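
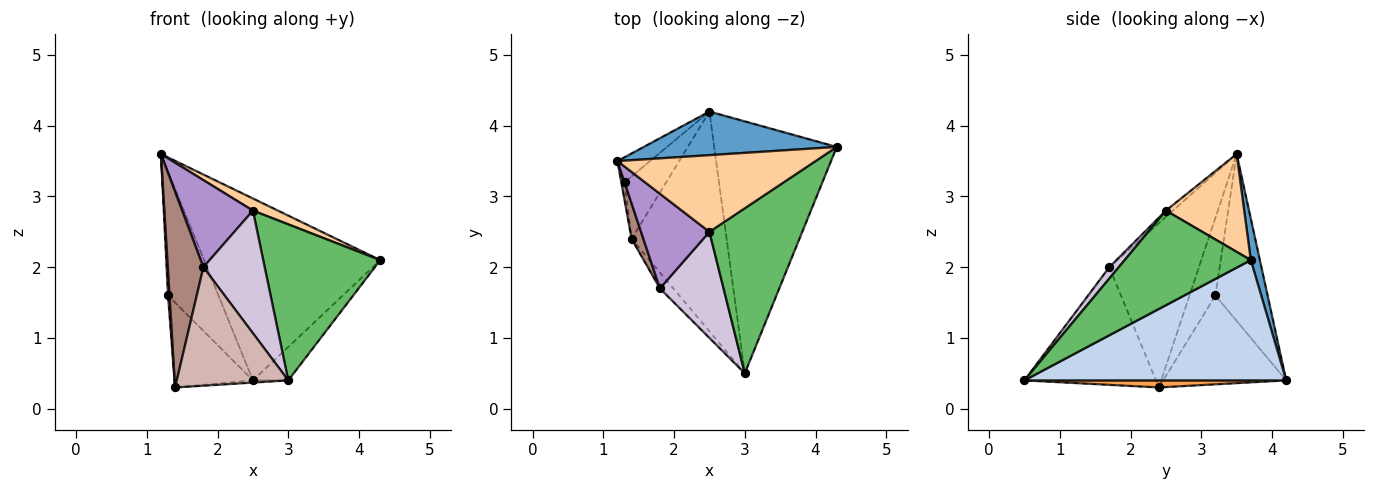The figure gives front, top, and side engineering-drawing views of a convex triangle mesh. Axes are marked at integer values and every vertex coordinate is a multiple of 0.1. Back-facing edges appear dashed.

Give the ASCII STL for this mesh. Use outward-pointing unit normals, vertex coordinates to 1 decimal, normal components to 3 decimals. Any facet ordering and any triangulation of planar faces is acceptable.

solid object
 facet normal 0.050 0.971 0.233
  outer loop
   vertex 2.5 4.2 0.4
   vertex 1.2 3.5 3.6
   vertex 4.3 3.7 2.1
  endloop
 endfacet
 facet normal 0.697 0.094 -0.711
  outer loop
   vertex 2.5 4.2 0.4
   vertex 4.3 3.7 2.1
   vertex 3.0 0.5 0.4
  endloop
 endfacet
 facet normal 0.074 0.010 -0.997
  outer loop
   vertex 1.4 2.4 0.3
   vertex 2.5 4.2 0.4
   vertex 3.0 0.5 0.4
  endloop
 endfacet
 facet normal 0.439 -0.140 0.888
  outer loop
   vertex 2.5 2.5 2.8
   vertex 4.3 3.7 2.1
   vertex 1.2 3.5 3.6
  endloop
 endfacet
 facet normal 0.595 -0.552 0.584
  outer loop
   vertex 2.5 2.5 2.8
   vertex 3.0 0.5 0.4
   vertex 4.3 3.7 2.1
  endloop
 endfacet
 facet normal -0.712 0.688 -0.139
  outer loop
   vertex 1.3 3.2 1.6
   vertex 1.2 3.5 3.6
   vertex 2.5 4.2 0.4
  endloop
 endfacet
 facet normal -0.997 -0.058 -0.041
  outer loop
   vertex 1.3 3.2 1.6
   vertex 1.4 2.4 0.3
   vertex 1.2 3.5 3.6
  endloop
 endfacet
 facet normal -0.784 0.500 -0.368
  outer loop
   vertex 1.3 3.2 1.6
   vertex 2.5 4.2 0.4
   vertex 1.4 2.4 0.3
  endloop
 endfacet
 facet normal -0.068 -0.675 0.734
  outer loop
   vertex 1.8 1.7 2.0
   vertex 2.5 2.5 2.8
   vertex 1.2 3.5 3.6
  endloop
 endfacet
 facet normal 0.116 -0.751 0.650
  outer loop
   vertex 1.8 1.7 2.0
   vertex 3.0 0.5 0.4
   vertex 2.5 2.5 2.8
  endloop
 endfacet
 facet normal -0.927 -0.368 0.067
  outer loop
   vertex 1.8 1.7 2.0
   vertex 1.2 3.5 3.6
   vertex 1.4 2.4 0.3
  endloop
 endfacet
 facet normal -0.760 -0.644 -0.087
  outer loop
   vertex 1.8 1.7 2.0
   vertex 1.4 2.4 0.3
   vertex 3.0 0.5 0.4
  endloop
 endfacet
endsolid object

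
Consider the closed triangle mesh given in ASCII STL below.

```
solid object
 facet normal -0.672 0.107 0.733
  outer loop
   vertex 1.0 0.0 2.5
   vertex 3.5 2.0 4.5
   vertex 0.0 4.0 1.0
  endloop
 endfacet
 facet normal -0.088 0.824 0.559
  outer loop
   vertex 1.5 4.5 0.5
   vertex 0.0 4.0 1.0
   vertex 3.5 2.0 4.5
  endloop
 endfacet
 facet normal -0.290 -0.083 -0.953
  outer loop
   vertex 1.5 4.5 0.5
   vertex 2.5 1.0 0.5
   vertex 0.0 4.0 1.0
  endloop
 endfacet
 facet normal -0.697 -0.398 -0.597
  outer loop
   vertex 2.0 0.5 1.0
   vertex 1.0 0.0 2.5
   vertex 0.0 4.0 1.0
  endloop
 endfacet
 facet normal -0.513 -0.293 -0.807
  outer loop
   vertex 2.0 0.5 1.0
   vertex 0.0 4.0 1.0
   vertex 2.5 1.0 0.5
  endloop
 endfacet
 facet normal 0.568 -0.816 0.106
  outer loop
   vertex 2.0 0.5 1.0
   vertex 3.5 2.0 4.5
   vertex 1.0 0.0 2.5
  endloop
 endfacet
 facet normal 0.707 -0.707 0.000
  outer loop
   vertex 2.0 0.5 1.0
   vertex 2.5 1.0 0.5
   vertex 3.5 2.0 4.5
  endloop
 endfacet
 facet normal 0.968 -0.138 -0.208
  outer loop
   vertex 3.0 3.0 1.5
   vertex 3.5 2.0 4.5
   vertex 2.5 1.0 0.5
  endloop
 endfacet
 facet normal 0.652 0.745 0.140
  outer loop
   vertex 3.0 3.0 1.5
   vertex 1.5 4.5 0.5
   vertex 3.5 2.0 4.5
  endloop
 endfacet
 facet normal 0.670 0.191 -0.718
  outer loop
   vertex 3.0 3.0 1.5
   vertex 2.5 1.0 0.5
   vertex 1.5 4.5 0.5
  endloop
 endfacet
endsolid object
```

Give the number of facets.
10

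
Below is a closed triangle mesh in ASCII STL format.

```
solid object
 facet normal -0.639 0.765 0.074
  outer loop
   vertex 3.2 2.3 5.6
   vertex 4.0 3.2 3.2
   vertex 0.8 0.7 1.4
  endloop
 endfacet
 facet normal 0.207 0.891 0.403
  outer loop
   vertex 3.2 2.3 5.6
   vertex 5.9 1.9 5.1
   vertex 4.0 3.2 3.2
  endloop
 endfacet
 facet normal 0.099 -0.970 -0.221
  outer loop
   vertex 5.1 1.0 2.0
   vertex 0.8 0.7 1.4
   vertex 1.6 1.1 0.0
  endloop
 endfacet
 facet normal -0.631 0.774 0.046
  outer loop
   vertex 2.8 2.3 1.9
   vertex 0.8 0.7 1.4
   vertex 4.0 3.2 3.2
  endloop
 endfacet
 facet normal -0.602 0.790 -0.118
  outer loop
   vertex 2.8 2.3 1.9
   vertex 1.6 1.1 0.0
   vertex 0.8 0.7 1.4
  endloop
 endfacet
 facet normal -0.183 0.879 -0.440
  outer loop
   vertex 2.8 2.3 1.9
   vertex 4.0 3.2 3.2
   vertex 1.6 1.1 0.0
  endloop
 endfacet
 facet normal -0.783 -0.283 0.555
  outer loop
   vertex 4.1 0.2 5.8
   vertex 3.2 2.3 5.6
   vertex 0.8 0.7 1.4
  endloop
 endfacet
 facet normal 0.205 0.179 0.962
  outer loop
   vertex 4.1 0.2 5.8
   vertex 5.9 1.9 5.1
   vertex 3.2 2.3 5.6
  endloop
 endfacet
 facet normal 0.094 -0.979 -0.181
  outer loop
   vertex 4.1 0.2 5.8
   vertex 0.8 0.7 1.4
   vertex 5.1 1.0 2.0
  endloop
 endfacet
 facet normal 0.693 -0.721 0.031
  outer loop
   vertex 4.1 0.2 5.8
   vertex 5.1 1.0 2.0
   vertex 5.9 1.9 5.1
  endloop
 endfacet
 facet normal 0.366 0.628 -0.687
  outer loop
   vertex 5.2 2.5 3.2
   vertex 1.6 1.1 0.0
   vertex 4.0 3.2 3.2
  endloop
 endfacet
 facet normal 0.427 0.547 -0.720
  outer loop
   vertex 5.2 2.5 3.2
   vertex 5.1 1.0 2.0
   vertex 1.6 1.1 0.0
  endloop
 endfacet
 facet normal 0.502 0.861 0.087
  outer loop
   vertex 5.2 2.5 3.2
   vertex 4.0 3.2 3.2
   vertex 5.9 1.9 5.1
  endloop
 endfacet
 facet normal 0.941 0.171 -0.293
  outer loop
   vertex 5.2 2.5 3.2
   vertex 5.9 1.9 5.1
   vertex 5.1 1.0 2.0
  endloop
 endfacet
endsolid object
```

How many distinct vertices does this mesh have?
9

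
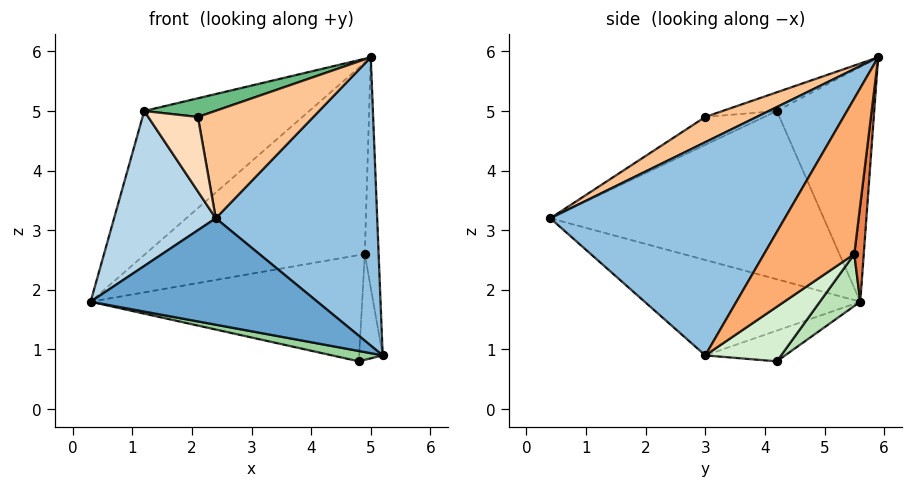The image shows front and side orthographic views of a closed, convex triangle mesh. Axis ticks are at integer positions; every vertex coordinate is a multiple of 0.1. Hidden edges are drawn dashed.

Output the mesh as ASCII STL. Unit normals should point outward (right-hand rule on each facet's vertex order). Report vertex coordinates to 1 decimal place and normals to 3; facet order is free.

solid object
 facet normal -0.356 -0.374 -0.856
  outer loop
   vertex 2.4 0.4 3.2
   vertex 0.3 5.6 1.8
   vertex 5.2 3.0 0.9
  endloop
 endfacet
 facet normal 0.775 -0.533 0.340
  outer loop
   vertex 5.0 5.9 5.9
   vertex 2.4 0.4 3.2
   vertex 5.2 3.0 0.9
  endloop
 endfacet
 facet normal -0.932 -0.346 0.110
  outer loop
   vertex 1.2 4.2 5.0
   vertex 0.3 5.6 1.8
   vertex 2.4 0.4 3.2
  endloop
 endfacet
 facet normal -0.451 0.764 0.461
  outer loop
   vertex 1.2 4.2 5.0
   vertex 5.0 5.9 5.9
   vertex 0.3 5.6 1.8
  endloop
 endfacet
 facet normal 0.043 0.992 -0.121
  outer loop
   vertex 4.9 5.5 2.6
   vertex 0.3 5.6 1.8
   vertex 5.0 5.9 5.9
  endloop
 endfacet
 facet normal 0.987 0.151 -0.048
  outer loop
   vertex 4.9 5.5 2.6
   vertex 5.0 5.9 5.9
   vertex 5.2 3.0 0.9
  endloop
 endfacet
 facet normal 0.229 -0.514 0.827
  outer loop
   vertex 2.1 3.0 4.9
   vertex 2.4 0.4 3.2
   vertex 5.0 5.9 5.9
  endloop
 endfacet
 facet normal -0.582 -0.491 0.648
  outer loop
   vertex 2.1 3.0 4.9
   vertex 1.2 4.2 5.0
   vertex 2.4 0.4 3.2
  endloop
 endfacet
 facet normal -0.145 -0.190 0.971
  outer loop
   vertex 2.1 3.0 4.9
   vertex 5.0 5.9 5.9
   vertex 1.2 4.2 5.0
  endloop
 endfacet
 facet normal -0.263 -0.167 -0.950
  outer loop
   vertex 4.8 4.2 0.8
   vertex 5.2 3.0 0.9
   vertex 0.3 5.6 1.8
  endloop
 endfacet
 facet normal 0.119 0.802 -0.586
  outer loop
   vertex 4.8 4.2 0.8
   vertex 0.3 5.6 1.8
   vertex 4.9 5.5 2.6
  endloop
 endfacet
 facet normal 0.923 0.286 -0.258
  outer loop
   vertex 4.8 4.2 0.8
   vertex 4.9 5.5 2.6
   vertex 5.2 3.0 0.9
  endloop
 endfacet
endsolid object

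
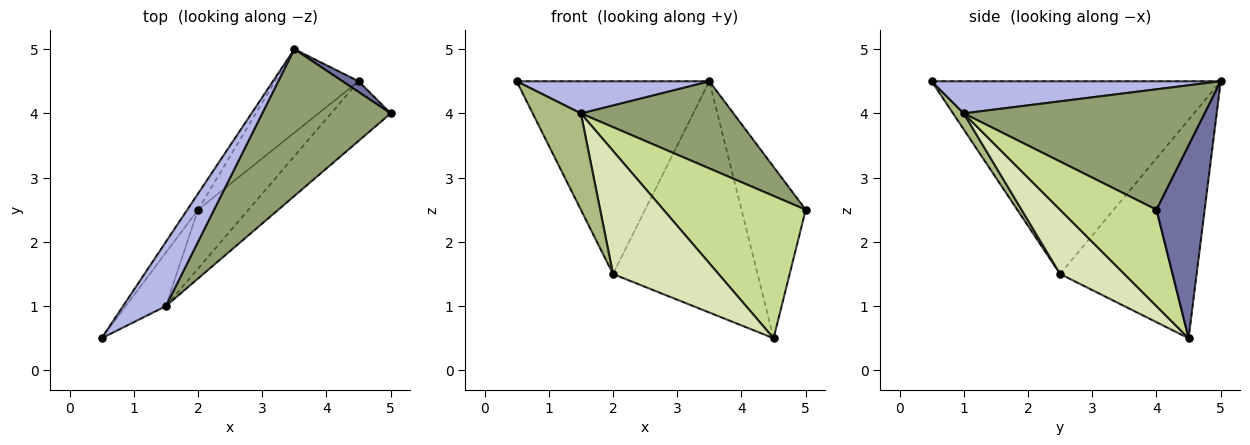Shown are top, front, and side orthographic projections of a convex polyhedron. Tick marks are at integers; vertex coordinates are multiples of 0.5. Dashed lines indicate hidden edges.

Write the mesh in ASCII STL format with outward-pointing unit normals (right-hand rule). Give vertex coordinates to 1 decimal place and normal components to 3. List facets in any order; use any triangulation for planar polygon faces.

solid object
 facet normal 0.599 0.799 0.050
  outer loop
   vertex 4.5 4.5 0.5
   vertex 3.5 5.0 4.5
   vertex 5.0 4.0 2.5
  endloop
 endfacet
 facet normal -0.831 0.554 -0.046
  outer loop
   vertex 2.0 2.5 1.5
   vertex 0.5 0.5 4.5
   vertex 3.5 5.0 4.5
  endloop
 endfacet
 facet normal -0.664 0.703 -0.254
  outer loop
   vertex 2.0 2.5 1.5
   vertex 3.5 5.0 4.5
   vertex 4.5 4.5 0.5
  endloop
 endfacet
 facet normal 0.557 -0.371 0.743
  outer loop
   vertex 1.5 1.0 4.0
   vertex 3.5 5.0 4.5
   vertex 0.5 0.5 4.5
  endloop
 endfacet
 facet normal 0.628 -0.397 0.669
  outer loop
   vertex 1.5 1.0 4.0
   vertex 5.0 4.0 2.5
   vertex 3.5 5.0 4.5
  endloop
 endfacet
 facet normal 0.191 -0.858 -0.477
  outer loop
   vertex 1.5 1.0 4.0
   vertex 0.5 0.5 4.5
   vertex 2.0 2.5 1.5
  endloop
 endfacet
 facet normal 0.530 -0.782 -0.328
  outer loop
   vertex 1.5 1.0 4.0
   vertex 4.5 4.5 0.5
   vertex 5.0 4.0 2.5
  endloop
 endfacet
 facet normal 0.481 -0.791 -0.378
  outer loop
   vertex 1.5 1.0 4.0
   vertex 2.0 2.5 1.5
   vertex 4.5 4.5 0.5
  endloop
 endfacet
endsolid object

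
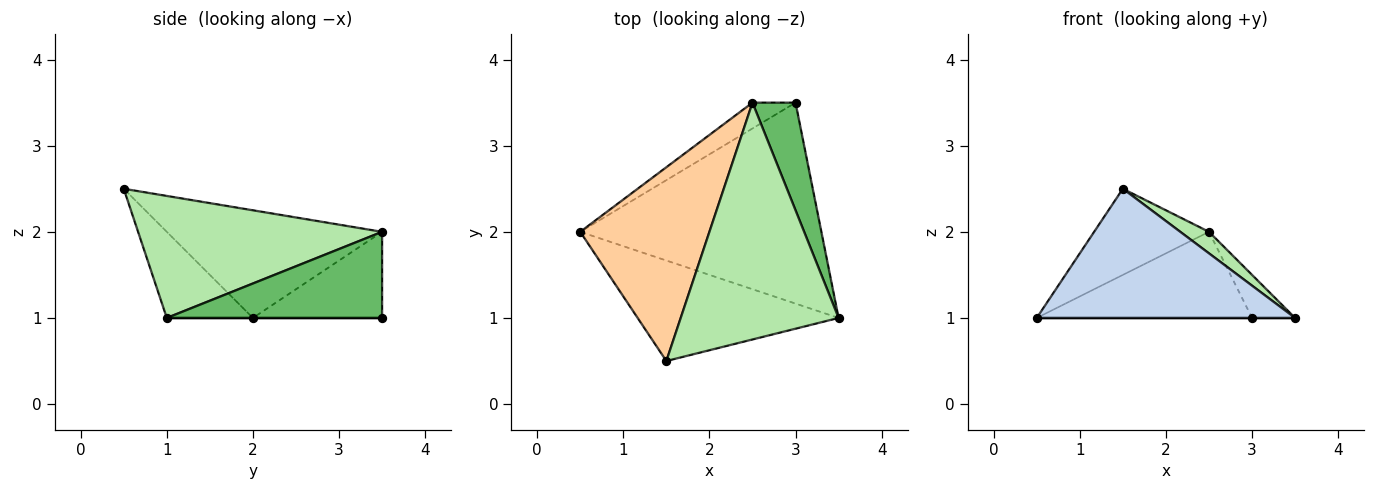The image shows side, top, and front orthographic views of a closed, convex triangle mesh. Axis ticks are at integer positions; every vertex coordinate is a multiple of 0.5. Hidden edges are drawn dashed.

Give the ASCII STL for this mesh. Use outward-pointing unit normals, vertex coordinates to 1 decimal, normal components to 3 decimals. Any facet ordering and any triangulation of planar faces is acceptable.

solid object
 facet normal 0.000 0.000 -1.000
  outer loop
   vertex 3.0 3.5 1.0
   vertex 3.5 1.0 1.0
   vertex 0.5 2.0 1.0
  endloop
 endfacet
 facet normal -0.254 -0.763 -0.594
  outer loop
   vertex 1.5 0.5 2.5
   vertex 0.5 2.0 1.0
   vertex 3.5 1.0 1.0
  endloop
 endfacet
 facet normal -0.498 0.830 -0.249
  outer loop
   vertex 2.5 3.5 2.0
   vertex 3.0 3.5 1.0
   vertex 0.5 2.0 1.0
  endloop
 endfacet
 facet normal -0.606 0.323 0.727
  outer loop
   vertex 2.5 3.5 2.0
   vertex 0.5 2.0 1.0
   vertex 1.5 0.5 2.5
  endloop
 endfacet
 facet normal 0.880 0.176 0.440
  outer loop
   vertex 2.5 3.5 2.0
   vertex 3.5 1.0 1.0
   vertex 3.0 3.5 1.0
  endloop
 endfacet
 facet normal 0.610 -0.072 0.789
  outer loop
   vertex 2.5 3.5 2.0
   vertex 1.5 0.5 2.5
   vertex 3.5 1.0 1.0
  endloop
 endfacet
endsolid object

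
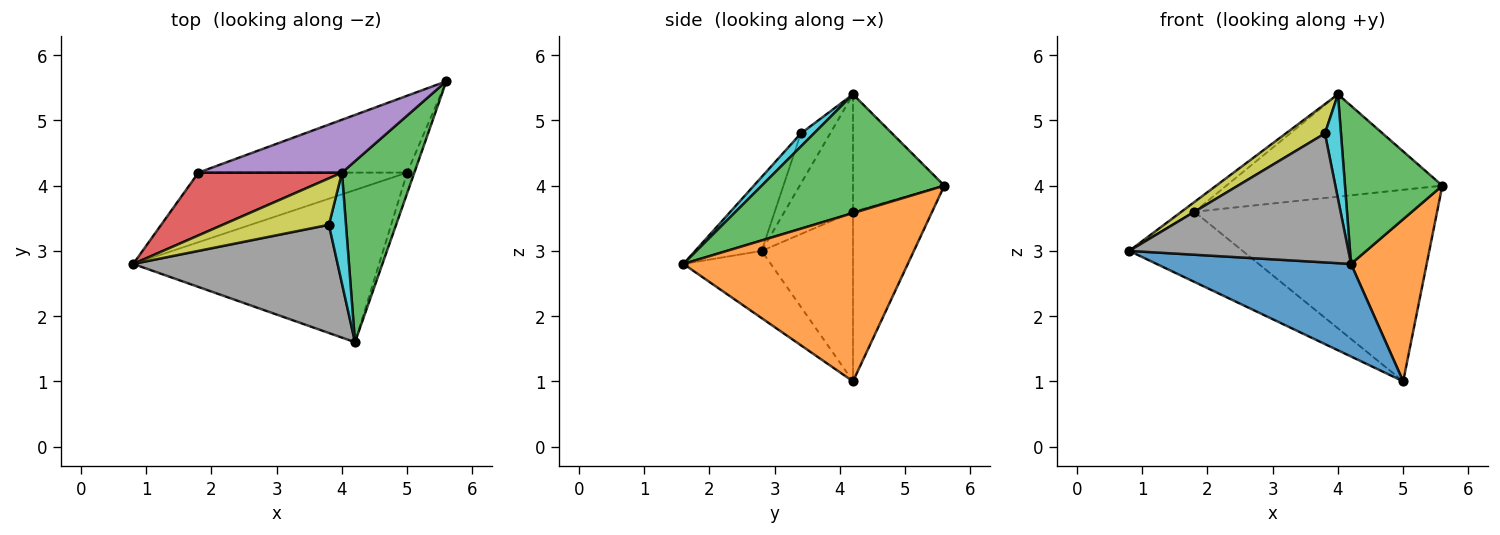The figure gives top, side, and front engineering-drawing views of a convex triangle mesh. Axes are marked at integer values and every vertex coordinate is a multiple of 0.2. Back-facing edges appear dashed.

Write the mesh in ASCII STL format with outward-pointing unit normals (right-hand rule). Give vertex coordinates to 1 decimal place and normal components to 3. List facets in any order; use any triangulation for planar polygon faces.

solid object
 facet normal -0.228 -0.506 -0.832
  outer loop
   vertex 5.0 4.2 1.0
   vertex 4.2 1.6 2.8
   vertex 0.8 2.8 3.0
  endloop
 endfacet
 facet normal 0.947 -0.319 -0.040
  outer loop
   vertex 5.0 4.2 1.0
   vertex 5.6 5.6 4.0
   vertex 4.2 1.6 2.8
  endloop
 endfacet
 facet normal 0.777 -0.414 0.474
  outer loop
   vertex 4.0 4.2 5.4
   vertex 4.2 1.6 2.8
   vertex 5.6 5.6 4.0
  endloop
 endfacet
 facet normal -0.629 0.120 0.768
  outer loop
   vertex 1.8 4.2 3.6
   vertex 0.8 2.8 3.0
   vertex 4.0 4.2 5.4
  endloop
 endfacet
 facet normal -0.352 0.832 0.430
  outer loop
   vertex 1.8 4.2 3.6
   vertex 4.0 4.2 5.4
   vertex 5.6 5.6 4.0
  endloop
 endfacet
 facet normal -0.496 0.617 -0.611
  outer loop
   vertex 1.8 4.2 3.6
   vertex 5.0 4.2 1.0
   vertex 0.8 2.8 3.0
  endloop
 endfacet
 facet normal -0.290 0.888 -0.357
  outer loop
   vertex 1.8 4.2 3.6
   vertex 5.6 5.6 4.0
   vertex 5.0 4.2 1.0
  endloop
 endfacet
 facet normal -0.226 -0.746 0.626
  outer loop
   vertex 3.8 3.4 4.8
   vertex 0.8 2.8 3.0
   vertex 4.2 1.6 2.8
  endloop
 endfacet
 facet normal -0.372 -0.496 0.785
  outer loop
   vertex 3.8 3.4 4.8
   vertex 4.0 4.2 5.4
   vertex 0.8 2.8 3.0
  endloop
 endfacet
 facet normal 0.487 -0.599 0.636
  outer loop
   vertex 3.8 3.4 4.8
   vertex 4.2 1.6 2.8
   vertex 4.0 4.2 5.4
  endloop
 endfacet
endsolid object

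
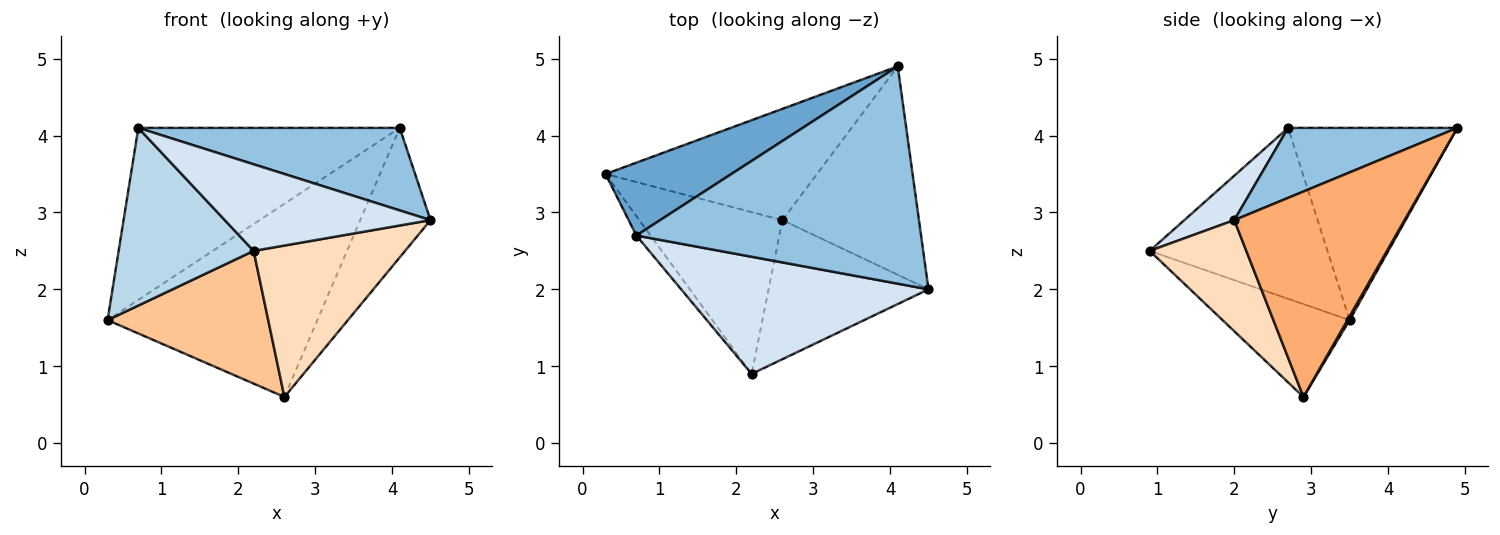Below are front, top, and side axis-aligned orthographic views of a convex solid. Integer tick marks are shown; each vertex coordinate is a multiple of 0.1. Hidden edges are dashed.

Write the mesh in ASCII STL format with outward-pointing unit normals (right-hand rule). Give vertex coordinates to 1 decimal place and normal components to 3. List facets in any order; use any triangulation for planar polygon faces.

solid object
 facet normal -0.512 0.791 0.335
  outer loop
   vertex 0.7 2.7 4.1
   vertex 4.1 4.9 4.1
   vertex 0.3 3.5 1.6
  endloop
 endfacet
 facet normal 0.224 -0.346 0.911
  outer loop
   vertex 0.7 2.7 4.1
   vertex 4.5 2.0 2.9
   vertex 4.1 4.9 4.1
  endloop
 endfacet
 facet normal -0.795 -0.604 -0.066
  outer loop
   vertex 2.2 0.9 2.5
   vertex 0.7 2.7 4.1
   vertex 0.3 3.5 1.6
  endloop
 endfacet
 facet normal 0.143 -0.588 0.796
  outer loop
   vertex 2.2 0.9 2.5
   vertex 4.5 2.0 2.9
   vertex 0.7 2.7 4.1
  endloop
 endfacet
 facet normal 0.009 0.867 -0.499
  outer loop
   vertex 2.6 2.9 0.6
   vertex 0.3 3.5 1.6
   vertex 4.1 4.9 4.1
  endloop
 endfacet
 facet normal 0.788 0.325 -0.523
  outer loop
   vertex 2.6 2.9 0.6
   vertex 4.1 4.9 4.1
   vertex 4.5 2.0 2.9
  endloop
 endfacet
 facet normal -0.448 -0.567 -0.691
  outer loop
   vertex 2.6 2.9 0.6
   vertex 2.2 0.9 2.5
   vertex 0.3 3.5 1.6
  endloop
 endfacet
 facet normal 0.425 -0.667 -0.612
  outer loop
   vertex 2.6 2.9 0.6
   vertex 4.5 2.0 2.9
   vertex 2.2 0.9 2.5
  endloop
 endfacet
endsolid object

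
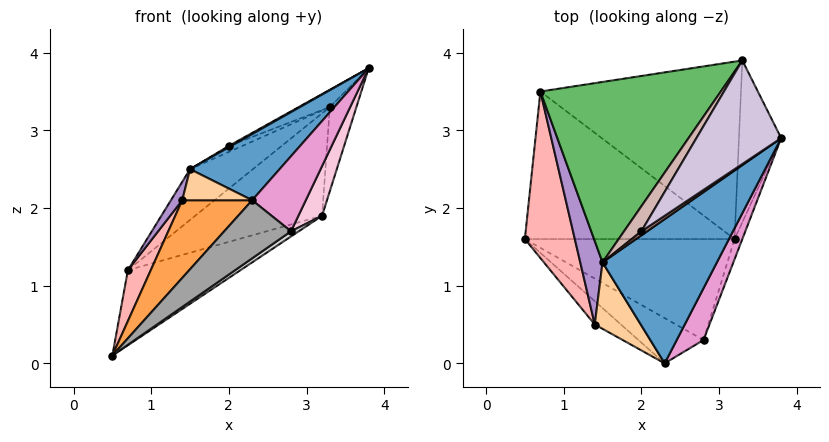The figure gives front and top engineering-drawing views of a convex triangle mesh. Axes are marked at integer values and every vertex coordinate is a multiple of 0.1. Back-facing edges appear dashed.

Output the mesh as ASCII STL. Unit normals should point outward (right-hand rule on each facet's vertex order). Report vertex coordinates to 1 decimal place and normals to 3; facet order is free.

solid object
 facet normal -0.218 -0.407 0.887
  outer loop
   vertex 1.5 1.3 2.5
   vertex 2.3 0.0 2.1
   vertex 3.8 2.9 3.8
  endloop
 endfacet
 facet normal 0.875 0.223 -0.429
  outer loop
   vertex 3.2 1.6 1.9
   vertex 3.3 3.9 3.3
   vertex 3.8 2.9 3.8
  endloop
 endfacet
 facet normal -0.470 -0.846 -0.254
  outer loop
   vertex 1.4 0.5 2.1
   vertex 0.5 1.6 0.1
   vertex 2.3 0.0 2.1
  endloop
 endfacet
 facet normal -0.229 -0.412 0.882
  outer loop
   vertex 1.4 0.5 2.1
   vertex 2.3 0.0 2.1
   vertex 1.5 1.3 2.5
  endloop
 endfacet
 facet normal -0.634 0.210 0.745
  outer loop
   vertex 0.7 3.5 1.2
   vertex 1.5 1.3 2.5
   vertex 3.3 3.9 3.3
  endloop
 endfacet
 facet normal 0.511 0.390 -0.766
  outer loop
   vertex 0.7 3.5 1.2
   vertex 3.2 1.6 1.9
   vertex 0.5 1.6 0.1
  endloop
 endfacet
 facet normal 0.528 0.425 -0.735
  outer loop
   vertex 0.7 3.5 1.2
   vertex 3.3 3.9 3.3
   vertex 3.2 1.6 1.9
  endloop
 endfacet
 facet normal -0.928 -0.109 0.357
  outer loop
   vertex 0.7 3.5 1.2
   vertex 0.5 1.6 0.1
   vertex 1.4 0.5 2.1
  endloop
 endfacet
 facet normal -0.909 -0.090 0.407
  outer loop
   vertex 0.7 3.5 1.2
   vertex 1.4 0.5 2.1
   vertex 1.5 1.3 2.5
  endloop
 endfacet
 facet normal -0.549 0.137 0.824
  outer loop
   vertex 2.0 1.7 2.8
   vertex 3.8 2.9 3.8
   vertex 3.3 3.9 3.3
  endloop
 endfacet
 facet normal -0.302 -0.302 0.905
  outer loop
   vertex 2.0 1.7 2.8
   vertex 1.5 1.3 2.5
   vertex 3.8 2.9 3.8
  endloop
 endfacet
 facet normal -0.611 0.186 0.770
  outer loop
   vertex 2.0 1.7 2.8
   vertex 3.3 3.9 3.3
   vertex 1.5 1.3 2.5
  endloop
 endfacet
 facet normal 0.688 -0.597 0.412
  outer loop
   vertex 2.8 0.3 1.7
   vertex 3.8 2.9 3.8
   vertex 2.3 0.0 2.1
  endloop
 endfacet
 facet normal 0.954 -0.276 -0.112
  outer loop
   vertex 2.8 0.3 1.7
   vertex 3.2 1.6 1.9
   vertex 3.8 2.9 3.8
  endloop
 endfacet
 facet normal -0.018 -0.789 -0.614
  outer loop
   vertex 2.8 0.3 1.7
   vertex 2.3 0.0 2.1
   vertex 0.5 1.6 0.1
  endloop
 endfacet
 facet normal 0.554 -0.043 -0.831
  outer loop
   vertex 2.8 0.3 1.7
   vertex 0.5 1.6 0.1
   vertex 3.2 1.6 1.9
  endloop
 endfacet
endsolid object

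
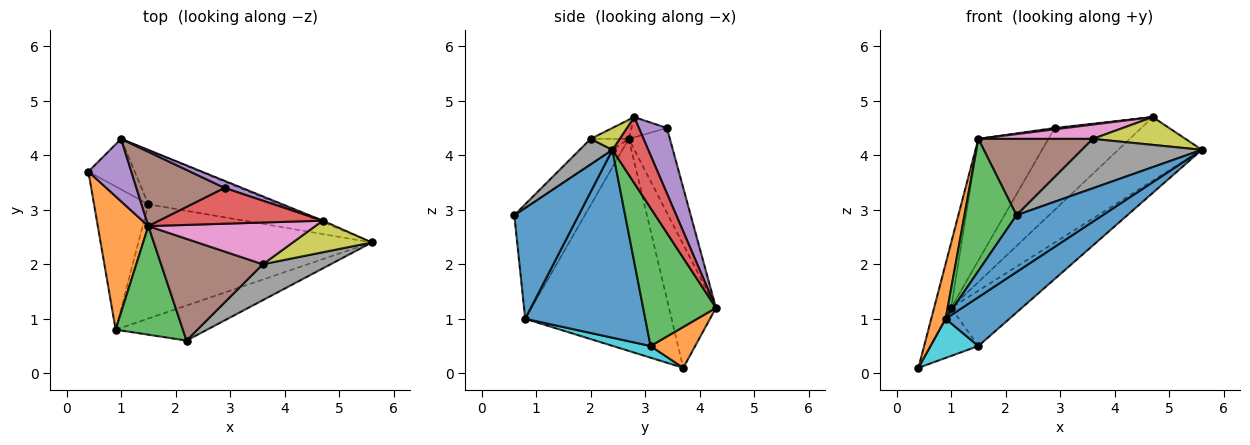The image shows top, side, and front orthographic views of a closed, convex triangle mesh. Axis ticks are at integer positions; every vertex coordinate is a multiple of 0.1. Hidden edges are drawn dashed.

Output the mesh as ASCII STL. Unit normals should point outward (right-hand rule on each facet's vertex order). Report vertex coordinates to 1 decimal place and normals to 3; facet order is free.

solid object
 facet normal 0.537 -0.718 -0.443
  outer loop
   vertex 0.9 0.8 1.0
   vertex 5.6 2.4 4.1
   vertex 2.2 0.6 2.9
  endloop
 endfacet
 facet normal -0.968 -0.095 0.231
  outer loop
   vertex 0.9 0.8 1.0
   vertex 1.5 2.7 4.3
   vertex 0.4 3.7 0.1
  endloop
 endfacet
 facet normal -0.723 -0.533 0.439
  outer loop
   vertex 0.9 0.8 1.0
   vertex 2.2 0.6 2.9
   vertex 1.5 2.7 4.3
  endloop
 endfacet
 facet normal 0.394 0.919 -0.022
  outer loop
   vertex 1.0 4.3 1.2
   vertex 4.7 2.8 4.7
   vertex 5.6 2.4 4.1
  endloop
 endfacet
 facet normal -0.894 0.323 0.311
  outer loop
   vertex 1.0 4.3 1.2
   vertex 0.4 3.7 0.1
   vertex 1.5 2.7 4.3
  endloop
 endfacet
 facet normal -0.196 -0.588 0.784
  outer loop
   vertex 3.6 2.0 4.3
   vertex 1.5 2.7 4.3
   vertex 2.2 0.6 2.9
  endloop
 endfacet
 facet normal -0.107 -0.322 0.940
  outer loop
   vertex 3.6 2.0 4.3
   vertex 4.7 2.8 4.7
   vertex 1.5 2.7 4.3
  endloop
 endfacet
 facet normal 0.215 -0.790 0.574
  outer loop
   vertex 3.6 2.0 4.3
   vertex 2.2 0.6 2.9
   vertex 5.6 2.4 4.1
  endloop
 endfacet
 facet normal 0.203 -0.647 0.735
  outer loop
   vertex 3.6 2.0 4.3
   vertex 5.6 2.4 4.1
   vertex 4.7 2.8 4.7
  endloop
 endfacet
 facet normal 0.203 -0.258 -0.945
  outer loop
   vertex 1.5 3.1 0.5
   vertex 0.9 0.8 1.0
   vertex 0.4 3.7 0.1
  endloop
 endfacet
 facet normal 0.595 -0.316 -0.739
  outer loop
   vertex 1.5 3.1 0.5
   vertex 5.6 2.4 4.1
   vertex 0.9 0.8 1.0
  endloop
 endfacet
 facet normal 0.539 0.581 -0.611
  outer loop
   vertex 1.5 3.1 0.5
   vertex 0.4 3.7 0.1
   vertex 1.0 4.3 1.2
  endloop
 endfacet
 facet normal 0.593 0.576 -0.563
  outer loop
   vertex 1.5 3.1 0.5
   vertex 1.0 4.3 1.2
   vertex 5.6 2.4 4.1
  endloop
 endfacet
 facet normal -0.123 -0.038 0.992
  outer loop
   vertex 2.9 3.4 4.5
   vertex 1.5 2.7 4.3
   vertex 4.7 2.8 4.7
  endloop
 endfacet
 facet normal 0.307 0.948 0.082
  outer loop
   vertex 2.9 3.4 4.5
   vertex 4.7 2.8 4.7
   vertex 1.0 4.3 1.2
  endloop
 endfacet
 facet normal -0.448 0.763 0.466
  outer loop
   vertex 2.9 3.4 4.5
   vertex 1.0 4.3 1.2
   vertex 1.5 2.7 4.3
  endloop
 endfacet
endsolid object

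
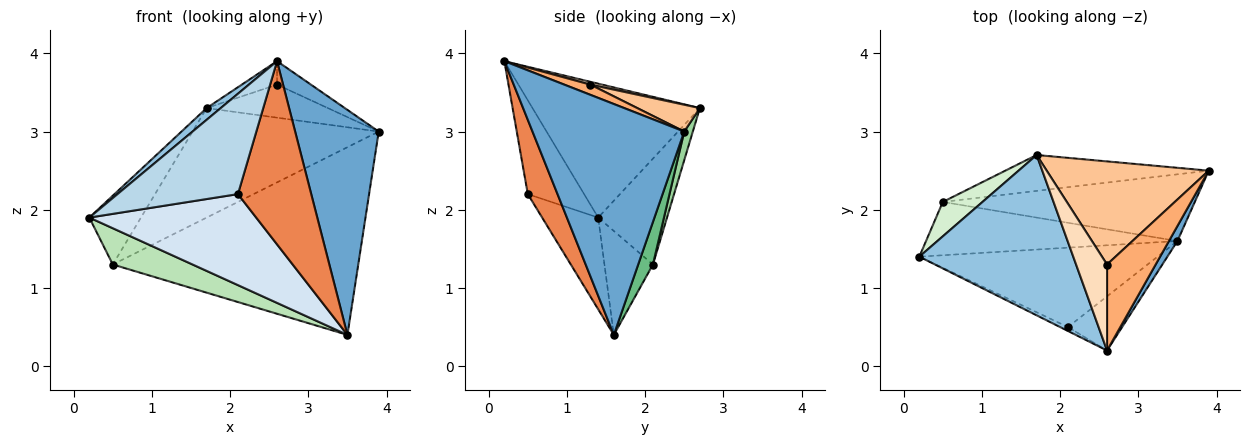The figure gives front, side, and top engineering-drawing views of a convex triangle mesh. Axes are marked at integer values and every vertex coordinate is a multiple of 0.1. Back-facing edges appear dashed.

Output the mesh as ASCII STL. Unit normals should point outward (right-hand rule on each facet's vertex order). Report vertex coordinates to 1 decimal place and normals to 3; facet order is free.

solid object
 facet normal 0.875 -0.482 0.032
  outer loop
   vertex 3.5 1.6 0.4
   vertex 3.9 2.5 3.0
   vertex 2.6 0.2 3.9
  endloop
 endfacet
 facet normal -0.655 -0.055 0.753
  outer loop
   vertex 1.7 2.7 3.3
   vertex 0.2 1.4 1.9
   vertex 2.6 0.2 3.9
  endloop
 endfacet
 facet normal -0.423 -0.905 -0.035
  outer loop
   vertex 2.1 0.5 2.2
   vertex 2.6 0.2 3.9
   vertex 0.2 1.4 1.9
  endloop
 endfacet
 facet normal -0.245 -0.731 -0.637
  outer loop
   vertex 2.1 0.5 2.2
   vertex 0.2 1.4 1.9
   vertex 3.5 1.6 0.4
  endloop
 endfacet
 facet normal 0.362 -0.894 -0.264
  outer loop
   vertex 2.1 0.5 2.2
   vertex 3.5 1.6 0.4
   vertex 2.6 0.2 3.9
  endloop
 endfacet
 facet normal 0.198 0.258 0.946
  outer loop
   vertex 2.6 1.3 3.6
   vertex 2.6 0.2 3.9
   vertex 3.9 2.5 3.0
  endloop
 endfacet
 facet normal 0.156 0.302 0.941
  outer loop
   vertex 2.6 1.3 3.6
   vertex 3.9 2.5 3.0
   vertex 1.7 2.7 3.3
  endloop
 endfacet
 facet normal 0.087 0.262 0.961
  outer loop
   vertex 2.6 1.3 3.6
   vertex 1.7 2.7 3.3
   vertex 2.6 0.2 3.9
  endloop
 endfacet
 facet normal 0.056 0.941 -0.334
  outer loop
   vertex 0.5 2.1 1.3
   vertex 3.9 2.5 3.0
   vertex 3.5 1.6 0.4
  endloop
 endfacet
 facet normal 0.044 0.949 -0.311
  outer loop
   vertex 0.5 2.1 1.3
   vertex 1.7 2.7 3.3
   vertex 3.9 2.5 3.0
  endloop
 endfacet
 facet normal -0.323 -0.532 -0.782
  outer loop
   vertex 0.5 2.1 1.3
   vertex 3.5 1.6 0.4
   vertex 0.2 1.4 1.9
  endloop
 endfacet
 facet normal -0.766 0.575 0.287
  outer loop
   vertex 0.5 2.1 1.3
   vertex 0.2 1.4 1.9
   vertex 1.7 2.7 3.3
  endloop
 endfacet
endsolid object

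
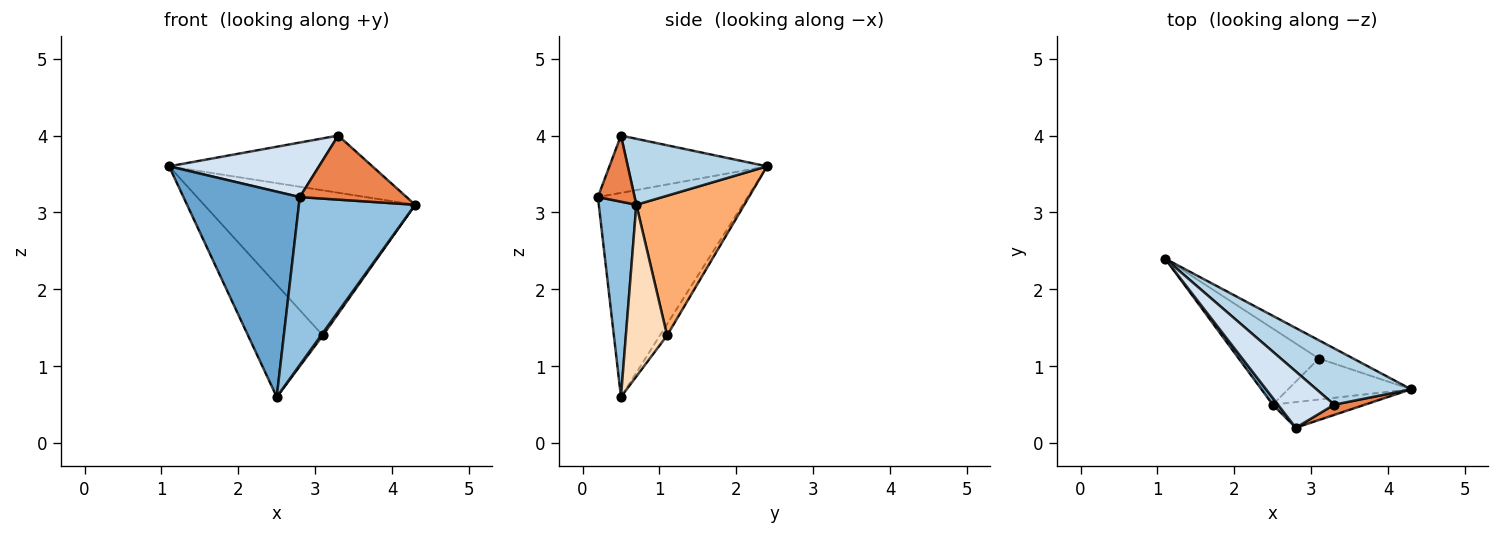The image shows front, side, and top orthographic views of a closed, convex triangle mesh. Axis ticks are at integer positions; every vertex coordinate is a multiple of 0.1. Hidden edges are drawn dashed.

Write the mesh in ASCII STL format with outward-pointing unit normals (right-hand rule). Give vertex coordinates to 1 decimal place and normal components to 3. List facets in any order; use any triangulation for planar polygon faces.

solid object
 facet normal -0.789 -0.614 0.020
  outer loop
   vertex 2.5 0.5 0.6
   vertex 2.8 0.2 3.2
   vertex 1.1 2.4 3.6
  endloop
 endfacet
 facet normal 0.304 -0.942 -0.144
  outer loop
   vertex 2.5 0.5 0.6
   vertex 4.3 0.7 3.1
   vertex 2.8 0.2 3.2
  endloop
 endfacet
 facet normal 0.439 0.641 0.630
  outer loop
   vertex 3.3 0.5 4.0
   vertex 4.3 0.7 3.1
   vertex 1.1 2.4 3.6
  endloop
 endfacet
 facet normal -0.590 -0.562 0.580
  outer loop
   vertex 3.3 0.5 4.0
   vertex 1.1 2.4 3.6
   vertex 2.8 0.2 3.2
  endloop
 endfacet
 facet normal 0.322 -0.935 0.150
  outer loop
   vertex 3.3 0.5 4.0
   vertex 2.8 0.2 3.2
   vertex 4.3 0.7 3.1
  endloop
 endfacet
 facet normal 0.453 0.885 -0.111
  outer loop
   vertex 3.1 1.1 1.4
   vertex 1.1 2.4 3.6
   vertex 4.3 0.7 3.1
  endloop
 endfacet
 facet normal -0.079 0.825 -0.559
  outer loop
   vertex 3.1 1.1 1.4
   vertex 2.5 0.5 0.6
   vertex 1.1 2.4 3.6
  endloop
 endfacet
 facet normal 0.812 -0.036 -0.582
  outer loop
   vertex 3.1 1.1 1.4
   vertex 4.3 0.7 3.1
   vertex 2.5 0.5 0.6
  endloop
 endfacet
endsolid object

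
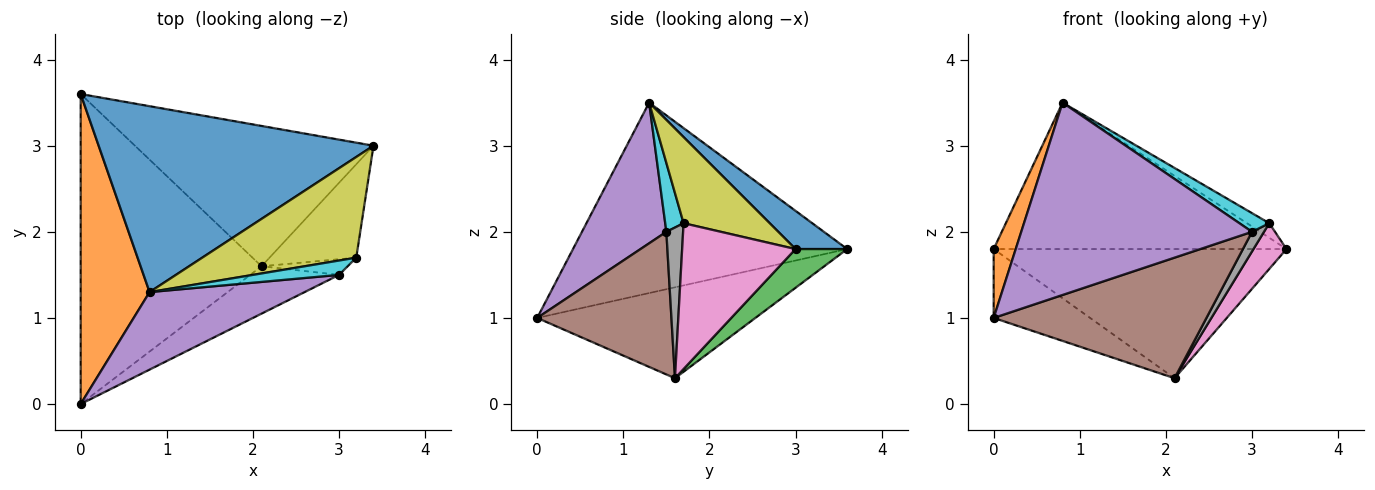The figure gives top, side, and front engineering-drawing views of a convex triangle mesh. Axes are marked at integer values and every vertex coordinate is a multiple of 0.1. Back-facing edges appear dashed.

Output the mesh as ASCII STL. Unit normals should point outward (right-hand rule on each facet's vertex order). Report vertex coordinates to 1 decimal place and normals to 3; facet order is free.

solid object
 facet normal 0.109 0.615 0.781
  outer loop
   vertex 0.8 1.3 3.5
   vertex 3.4 3.0 1.8
   vertex 0.0 3.6 1.8
  endloop
 endfacet
 facet normal -0.938 -0.075 0.339
  outer loop
   vertex 0.8 1.3 3.5
   vertex 0.0 3.6 1.8
   vertex 0.0 0.0 1.0
  endloop
 endfacet
 facet normal 0.119 0.673 -0.731
  outer loop
   vertex 2.1 1.6 0.3
   vertex 0.0 3.6 1.8
   vertex 3.4 3.0 1.8
  endloop
 endfacet
 facet normal -0.441 0.195 -0.876
  outer loop
   vertex 2.1 1.6 0.3
   vertex 0.0 0.0 1.0
   vertex 0.0 3.6 1.8
  endloop
 endfacet
 facet normal 0.321 -0.878 0.354
  outer loop
   vertex 3.0 1.5 2.0
   vertex 0.8 1.3 3.5
   vertex 0.0 0.0 1.0
  endloop
 endfacet
 facet normal 0.506 -0.803 -0.315
  outer loop
   vertex 3.0 1.5 2.0
   vertex 0.0 0.0 1.0
   vertex 2.1 1.6 0.3
  endloop
 endfacet
 facet normal 0.834 -0.243 -0.496
  outer loop
   vertex 3.2 1.7 2.1
   vertex 2.1 1.6 0.3
   vertex 3.4 3.0 1.8
  endloop
 endfacet
 facet normal 0.738 -0.527 -0.422
  outer loop
   vertex 3.2 1.7 2.1
   vertex 3.0 1.5 2.0
   vertex 2.1 1.6 0.3
  endloop
 endfacet
 facet normal 0.484 0.125 0.866
  outer loop
   vertex 3.2 1.7 2.1
   vertex 3.4 3.0 1.8
   vertex 0.8 1.3 3.5
  endloop
 endfacet
 facet normal 0.438 -0.712 0.548
  outer loop
   vertex 3.2 1.7 2.1
   vertex 0.8 1.3 3.5
   vertex 3.0 1.5 2.0
  endloop
 endfacet
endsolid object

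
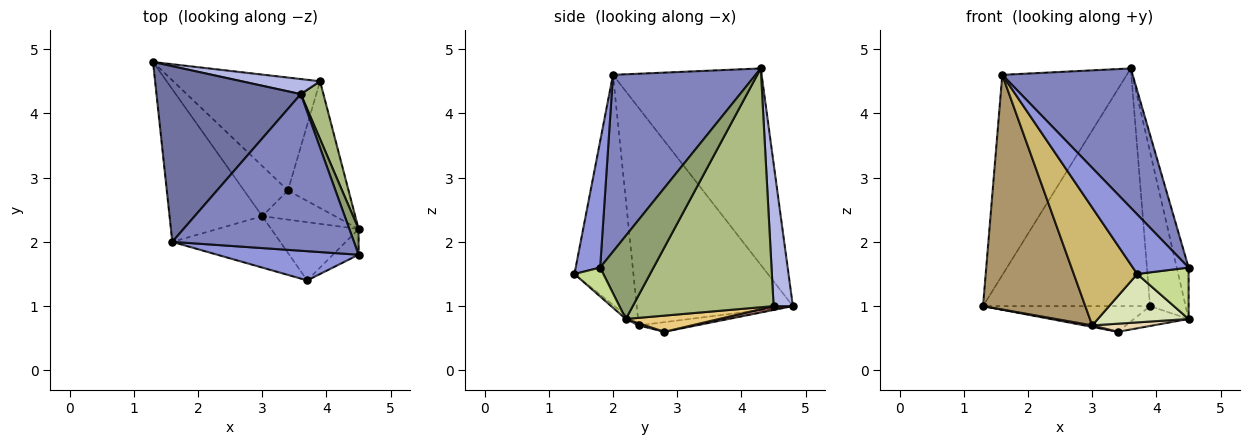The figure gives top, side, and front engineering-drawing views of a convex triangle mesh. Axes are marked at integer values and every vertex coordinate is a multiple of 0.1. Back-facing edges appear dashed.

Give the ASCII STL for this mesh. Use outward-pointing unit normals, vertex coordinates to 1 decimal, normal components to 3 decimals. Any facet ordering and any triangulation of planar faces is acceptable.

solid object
 facet normal -0.668 0.559 0.491
  outer loop
   vertex 1.6 2.0 4.6
   vertex 3.6 4.3 4.7
   vertex 1.3 4.8 1.0
  endloop
 endfacet
 facet normal 0.588 -0.538 0.604
  outer loop
   vertex 1.6 2.0 4.6
   vertex 4.5 1.8 1.6
   vertex 3.6 4.3 4.7
  endloop
 endfacet
 facet normal 0.366 -0.835 0.410
  outer loop
   vertex 1.6 2.0 4.6
   vertex 3.7 1.4 1.5
   vertex 4.5 1.8 1.6
  endloop
 endfacet
 facet normal 0.114 0.991 0.063
  outer loop
   vertex 3.9 4.5 1.0
   vertex 1.3 4.8 1.0
   vertex 3.6 4.3 4.7
  endloop
 endfacet
 facet normal 0.970 0.216 0.108
  outer loop
   vertex 4.5 2.2 0.8
   vertex 3.6 4.3 4.7
   vertex 4.5 1.8 1.6
  endloop
 endfacet
 facet normal 0.965 0.244 0.091
  outer loop
   vertex 4.5 2.2 0.8
   vertex 3.9 4.5 1.0
   vertex 3.6 4.3 4.7
  endloop
 endfacet
 facet normal 0.449 -0.799 -0.400
  outer loop
   vertex 4.5 2.2 0.8
   vertex 4.5 1.8 1.6
   vertex 3.7 1.4 1.5
  endloop
 endfacet
 facet normal -0.034 -0.639 -0.769
  outer loop
   vertex 3.0 2.4 0.7
   vertex 4.5 2.2 0.8
   vertex 3.7 1.4 1.5
  endloop
 endfacet
 facet normal -0.788 -0.516 -0.336
  outer loop
   vertex 3.0 2.4 0.7
   vertex 1.6 2.0 4.6
   vertex 1.3 4.8 1.0
  endloop
 endfacet
 facet normal -0.649 -0.698 -0.304
  outer loop
   vertex 3.0 2.4 0.7
   vertex 3.7 1.4 1.5
   vertex 1.6 2.0 4.6
  endloop
 endfacet
 facet normal 0.255 0.150 -0.955
  outer loop
   vertex 3.4 2.8 0.6
   vertex 3.9 4.5 1.0
   vertex 4.5 2.2 0.8
  endloop
 endfacet
 facet normal 0.028 -0.269 -0.963
  outer loop
   vertex 3.4 2.8 0.6
   vertex 4.5 2.2 0.8
   vertex 3.0 2.4 0.7
  endloop
 endfacet
 facet normal 0.026 0.222 -0.975
  outer loop
   vertex 3.4 2.8 0.6
   vertex 1.3 4.8 1.0
   vertex 3.9 4.5 1.0
  endloop
 endfacet
 facet normal -0.214 -0.030 -0.976
  outer loop
   vertex 3.4 2.8 0.6
   vertex 3.0 2.4 0.7
   vertex 1.3 4.8 1.0
  endloop
 endfacet
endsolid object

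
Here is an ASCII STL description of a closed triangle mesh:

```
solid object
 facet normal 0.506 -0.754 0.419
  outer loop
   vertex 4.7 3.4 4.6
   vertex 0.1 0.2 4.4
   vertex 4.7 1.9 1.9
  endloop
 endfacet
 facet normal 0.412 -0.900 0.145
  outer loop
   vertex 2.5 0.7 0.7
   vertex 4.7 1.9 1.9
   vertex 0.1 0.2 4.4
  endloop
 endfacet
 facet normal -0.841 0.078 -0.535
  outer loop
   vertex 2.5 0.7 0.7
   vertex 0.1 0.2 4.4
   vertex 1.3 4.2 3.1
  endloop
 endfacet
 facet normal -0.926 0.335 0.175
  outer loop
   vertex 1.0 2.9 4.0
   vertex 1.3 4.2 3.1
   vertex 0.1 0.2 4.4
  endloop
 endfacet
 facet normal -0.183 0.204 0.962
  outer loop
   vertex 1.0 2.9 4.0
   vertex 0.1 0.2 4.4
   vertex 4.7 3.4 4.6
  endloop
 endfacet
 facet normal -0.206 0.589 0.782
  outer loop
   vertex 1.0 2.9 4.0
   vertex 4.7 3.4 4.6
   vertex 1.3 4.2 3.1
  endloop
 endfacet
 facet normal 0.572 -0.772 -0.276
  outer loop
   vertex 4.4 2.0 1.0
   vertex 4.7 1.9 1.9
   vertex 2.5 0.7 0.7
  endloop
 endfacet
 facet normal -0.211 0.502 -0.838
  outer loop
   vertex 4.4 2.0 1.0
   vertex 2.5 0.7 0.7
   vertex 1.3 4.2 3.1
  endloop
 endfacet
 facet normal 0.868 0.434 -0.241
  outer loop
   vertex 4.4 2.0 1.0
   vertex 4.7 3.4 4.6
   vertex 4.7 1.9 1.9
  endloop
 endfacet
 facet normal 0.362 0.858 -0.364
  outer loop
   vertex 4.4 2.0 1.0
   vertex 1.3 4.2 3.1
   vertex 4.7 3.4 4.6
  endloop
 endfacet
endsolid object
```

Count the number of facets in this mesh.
10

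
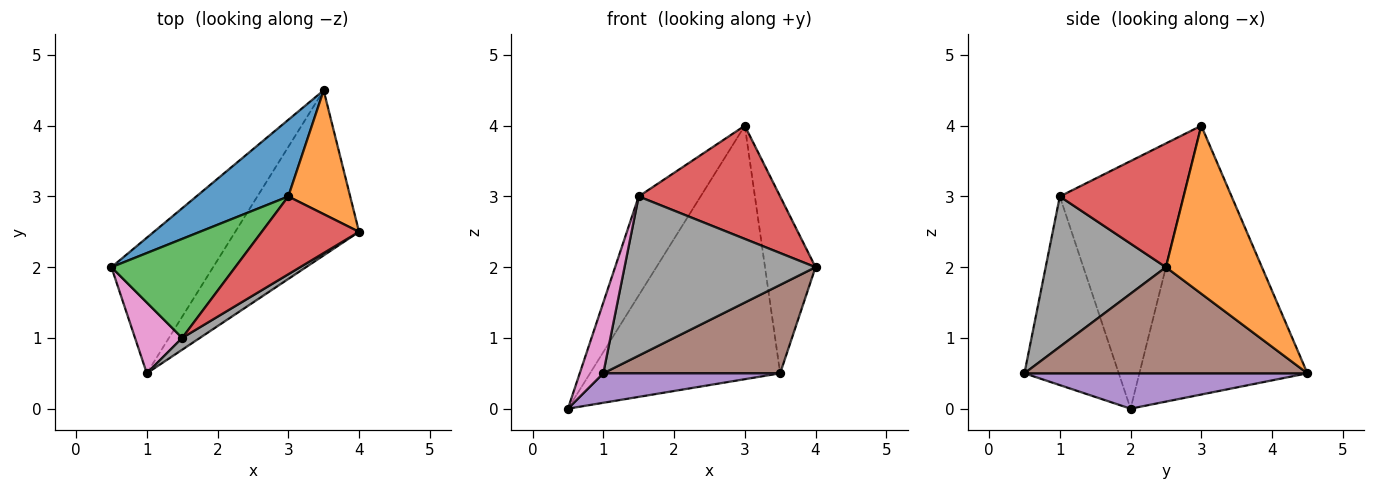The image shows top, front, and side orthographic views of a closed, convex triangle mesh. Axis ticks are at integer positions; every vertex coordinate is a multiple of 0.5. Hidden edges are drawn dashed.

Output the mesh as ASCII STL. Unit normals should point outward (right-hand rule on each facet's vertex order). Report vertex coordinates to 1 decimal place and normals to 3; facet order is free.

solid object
 facet normal -0.646 0.731 0.221
  outer loop
   vertex 3.0 3.0 4.0
   vertex 3.5 4.5 0.5
   vertex 0.5 2.0 0.0
  endloop
 endfacet
 facet normal 0.841 0.443 0.310
  outer loop
   vertex 3.0 3.0 4.0
   vertex 4.0 2.5 2.0
   vertex 3.5 4.5 0.5
  endloop
 endfacet
 facet normal -0.816 0.408 0.408
  outer loop
   vertex 1.5 1.0 3.0
   vertex 3.0 3.0 4.0
   vertex 0.5 2.0 0.0
  endloop
 endfacet
 facet normal 0.585 -0.668 0.460
  outer loop
   vertex 1.5 1.0 3.0
   vertex 4.0 2.5 2.0
   vertex 3.0 3.0 4.0
  endloop
 endfacet
 facet normal 0.322 -0.201 -0.925
  outer loop
   vertex 1.0 0.5 0.5
   vertex 0.5 2.0 0.0
   vertex 3.5 4.5 0.5
  endloop
 endfacet
 facet normal 0.603 -0.377 -0.703
  outer loop
   vertex 1.0 0.5 0.5
   vertex 3.5 4.5 0.5
   vertex 4.0 2.5 2.0
  endloop
 endfacet
 facet normal -0.943 -0.236 0.236
  outer loop
   vertex 1.0 0.5 0.5
   vertex 1.5 1.0 3.0
   vertex 0.5 2.0 0.0
  endloop
 endfacet
 facet normal 0.532 -0.845 0.063
  outer loop
   vertex 1.0 0.5 0.5
   vertex 4.0 2.5 2.0
   vertex 1.5 1.0 3.0
  endloop
 endfacet
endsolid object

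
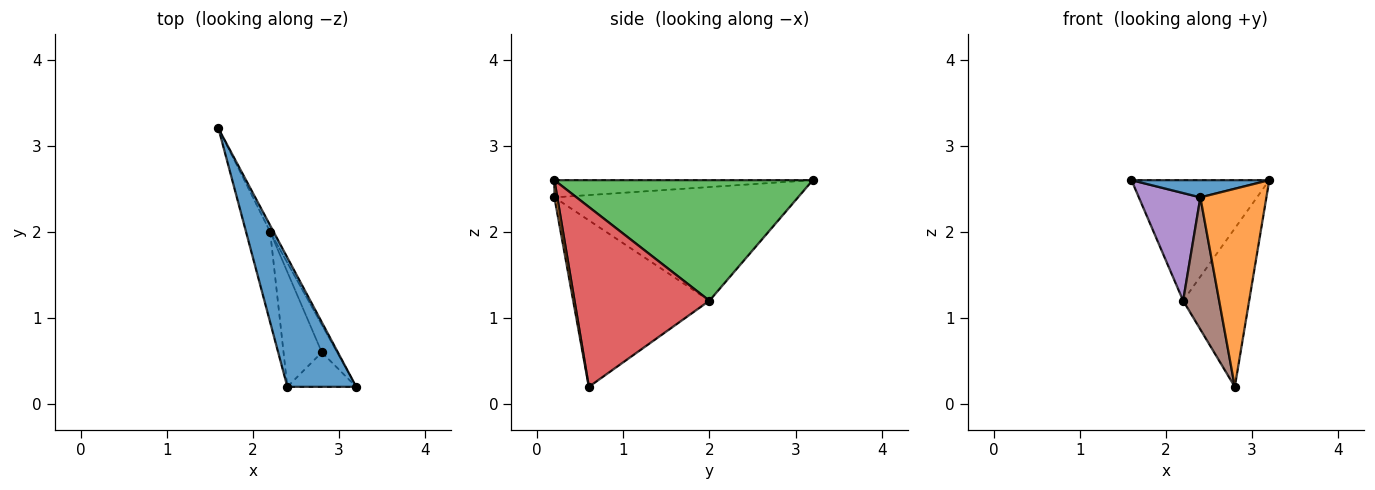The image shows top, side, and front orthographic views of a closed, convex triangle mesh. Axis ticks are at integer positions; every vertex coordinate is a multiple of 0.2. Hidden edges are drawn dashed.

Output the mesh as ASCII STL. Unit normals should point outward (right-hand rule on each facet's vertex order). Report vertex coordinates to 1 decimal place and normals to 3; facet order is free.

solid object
 facet normal -0.241 -0.128 0.962
  outer loop
   vertex 2.4 0.2 2.4
   vertex 3.2 0.2 2.6
   vertex 1.6 3.2 2.6
  endloop
 endfacet
 facet normal 0.043 -0.984 -0.171
  outer loop
   vertex 2.8 0.6 0.2
   vertex 3.2 0.2 2.6
   vertex 2.4 0.2 2.4
  endloop
 endfacet
 facet normal 0.882 0.470 -0.025
  outer loop
   vertex 2.2 2.0 1.2
   vertex 1.6 3.2 2.6
   vertex 3.2 0.2 2.6
  endloop
 endfacet
 facet normal 0.896 0.438 -0.076
  outer loop
   vertex 2.2 2.0 1.2
   vertex 3.2 0.2 2.6
   vertex 2.8 0.6 0.2
  endloop
 endfacet
 facet normal -0.950 -0.240 -0.201
  outer loop
   vertex 2.2 2.0 1.2
   vertex 2.4 0.2 2.4
   vertex 1.6 3.2 2.6
  endloop
 endfacet
 facet normal -0.944 -0.249 -0.217
  outer loop
   vertex 2.2 2.0 1.2
   vertex 2.8 0.6 0.2
   vertex 2.4 0.2 2.4
  endloop
 endfacet
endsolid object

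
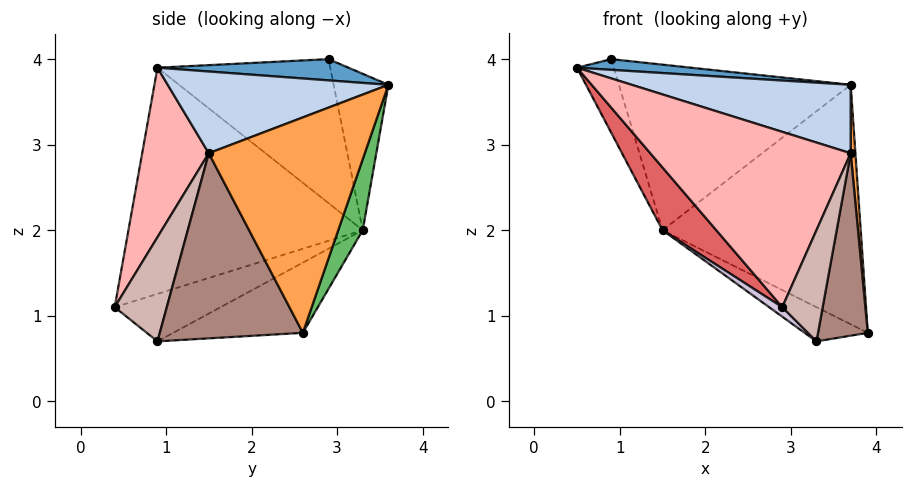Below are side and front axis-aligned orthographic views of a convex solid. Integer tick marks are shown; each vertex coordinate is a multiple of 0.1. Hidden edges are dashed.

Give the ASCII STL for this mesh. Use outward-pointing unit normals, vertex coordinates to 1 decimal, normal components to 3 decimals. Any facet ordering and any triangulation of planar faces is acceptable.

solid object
 facet normal 0.125 -0.074 0.989
  outer loop
   vertex 3.7 3.6 3.7
   vertex 0.9 2.9 4.0
   vertex 0.5 0.9 3.9
  endloop
 endfacet
 facet normal 0.338 -0.335 0.880
  outer loop
   vertex 3.7 1.5 2.9
   vertex 3.7 3.6 3.7
   vertex 0.5 0.9 3.9
  endloop
 endfacet
 facet normal 0.996 -0.030 0.079
  outer loop
   vertex 3.7 1.5 2.9
   vertex 3.9 2.6 0.8
   vertex 3.7 3.6 3.7
  endloop
 endfacet
 facet normal -0.948 0.202 -0.244
  outer loop
   vertex 1.5 3.3 2.0
   vertex 0.5 0.9 3.9
   vertex 0.9 2.9 4.0
  endloop
 endfacet
 facet normal 0.116 0.941 -0.317
  outer loop
   vertex 1.5 3.3 2.0
   vertex 3.7 3.6 3.7
   vertex 3.9 2.6 0.8
  endloop
 endfacet
 facet normal -0.228 0.966 0.125
  outer loop
   vertex 1.5 3.3 2.0
   vertex 0.9 2.9 4.0
   vertex 3.7 3.6 3.7
  endloop
 endfacet
 facet normal -0.763 -0.175 -0.623
  outer loop
   vertex 2.9 0.4 1.1
   vertex 0.5 0.9 3.9
   vertex 1.5 3.3 2.0
  endloop
 endfacet
 facet normal 0.289 -0.869 0.403
  outer loop
   vertex 2.9 0.4 1.1
   vertex 3.7 1.5 2.9
   vertex 0.5 0.9 3.9
  endloop
 endfacet
 facet normal -0.394 0.192 -0.899
  outer loop
   vertex 3.3 0.9 0.7
   vertex 1.5 3.3 2.0
   vertex 3.9 2.6 0.8
  endloop
 endfacet
 facet normal -0.652 -0.081 -0.754
  outer loop
   vertex 3.3 0.9 0.7
   vertex 2.9 0.4 1.1
   vertex 1.5 3.3 2.0
  endloop
 endfacet
 facet normal 0.941 -0.327 -0.082
  outer loop
   vertex 3.3 0.9 0.7
   vertex 3.9 2.6 0.8
   vertex 3.7 1.5 2.9
  endloop
 endfacet
 facet normal 0.790 -0.613 0.024
  outer loop
   vertex 3.3 0.9 0.7
   vertex 3.7 1.5 2.9
   vertex 2.9 0.4 1.1
  endloop
 endfacet
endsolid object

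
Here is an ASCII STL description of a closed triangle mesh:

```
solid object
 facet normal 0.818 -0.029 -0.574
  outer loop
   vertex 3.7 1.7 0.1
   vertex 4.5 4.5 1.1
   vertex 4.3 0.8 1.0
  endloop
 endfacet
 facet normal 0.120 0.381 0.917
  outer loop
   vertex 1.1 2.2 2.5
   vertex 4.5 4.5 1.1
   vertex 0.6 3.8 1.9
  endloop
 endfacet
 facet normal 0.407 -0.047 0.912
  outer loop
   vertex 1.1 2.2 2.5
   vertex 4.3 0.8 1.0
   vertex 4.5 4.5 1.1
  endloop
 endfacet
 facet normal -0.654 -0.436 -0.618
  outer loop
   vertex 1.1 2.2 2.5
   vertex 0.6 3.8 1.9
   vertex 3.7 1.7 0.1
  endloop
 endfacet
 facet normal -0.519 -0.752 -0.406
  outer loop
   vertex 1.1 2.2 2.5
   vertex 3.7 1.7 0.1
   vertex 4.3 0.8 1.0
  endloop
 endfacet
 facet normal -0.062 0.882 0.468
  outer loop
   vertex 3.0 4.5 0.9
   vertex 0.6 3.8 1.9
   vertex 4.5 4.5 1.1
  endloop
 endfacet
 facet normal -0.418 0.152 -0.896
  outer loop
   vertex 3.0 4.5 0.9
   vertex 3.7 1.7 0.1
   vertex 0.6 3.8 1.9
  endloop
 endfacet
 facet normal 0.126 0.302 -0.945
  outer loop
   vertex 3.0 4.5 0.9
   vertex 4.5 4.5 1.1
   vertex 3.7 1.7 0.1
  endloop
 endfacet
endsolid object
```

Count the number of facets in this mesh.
8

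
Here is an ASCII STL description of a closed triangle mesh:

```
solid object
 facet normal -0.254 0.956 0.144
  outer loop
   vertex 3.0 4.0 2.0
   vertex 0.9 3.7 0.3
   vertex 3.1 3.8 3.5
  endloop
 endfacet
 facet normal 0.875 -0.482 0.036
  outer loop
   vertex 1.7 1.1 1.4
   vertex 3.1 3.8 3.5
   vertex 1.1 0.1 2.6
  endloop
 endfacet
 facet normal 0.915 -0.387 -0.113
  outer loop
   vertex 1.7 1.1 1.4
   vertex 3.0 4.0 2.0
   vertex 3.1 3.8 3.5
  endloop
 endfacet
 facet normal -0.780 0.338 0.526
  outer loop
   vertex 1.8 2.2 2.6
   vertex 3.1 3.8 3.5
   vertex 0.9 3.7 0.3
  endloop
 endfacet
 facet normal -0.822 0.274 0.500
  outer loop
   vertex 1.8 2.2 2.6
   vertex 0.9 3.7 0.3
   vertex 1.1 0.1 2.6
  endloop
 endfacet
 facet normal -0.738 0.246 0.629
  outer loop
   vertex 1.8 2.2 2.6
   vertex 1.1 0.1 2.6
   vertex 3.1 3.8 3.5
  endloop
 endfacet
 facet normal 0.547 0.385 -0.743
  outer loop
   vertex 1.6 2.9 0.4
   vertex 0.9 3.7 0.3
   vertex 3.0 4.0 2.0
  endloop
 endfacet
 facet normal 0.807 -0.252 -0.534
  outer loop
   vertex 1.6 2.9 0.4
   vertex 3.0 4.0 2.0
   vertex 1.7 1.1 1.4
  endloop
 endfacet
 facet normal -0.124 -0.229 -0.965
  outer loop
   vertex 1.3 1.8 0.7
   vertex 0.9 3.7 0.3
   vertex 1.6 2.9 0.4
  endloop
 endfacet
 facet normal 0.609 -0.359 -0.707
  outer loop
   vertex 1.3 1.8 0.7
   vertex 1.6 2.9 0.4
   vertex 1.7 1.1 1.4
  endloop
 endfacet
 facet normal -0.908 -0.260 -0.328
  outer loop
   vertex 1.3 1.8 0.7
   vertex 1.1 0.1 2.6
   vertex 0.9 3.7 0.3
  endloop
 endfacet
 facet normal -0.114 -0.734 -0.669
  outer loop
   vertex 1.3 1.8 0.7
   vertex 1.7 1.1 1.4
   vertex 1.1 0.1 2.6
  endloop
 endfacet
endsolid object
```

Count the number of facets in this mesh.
12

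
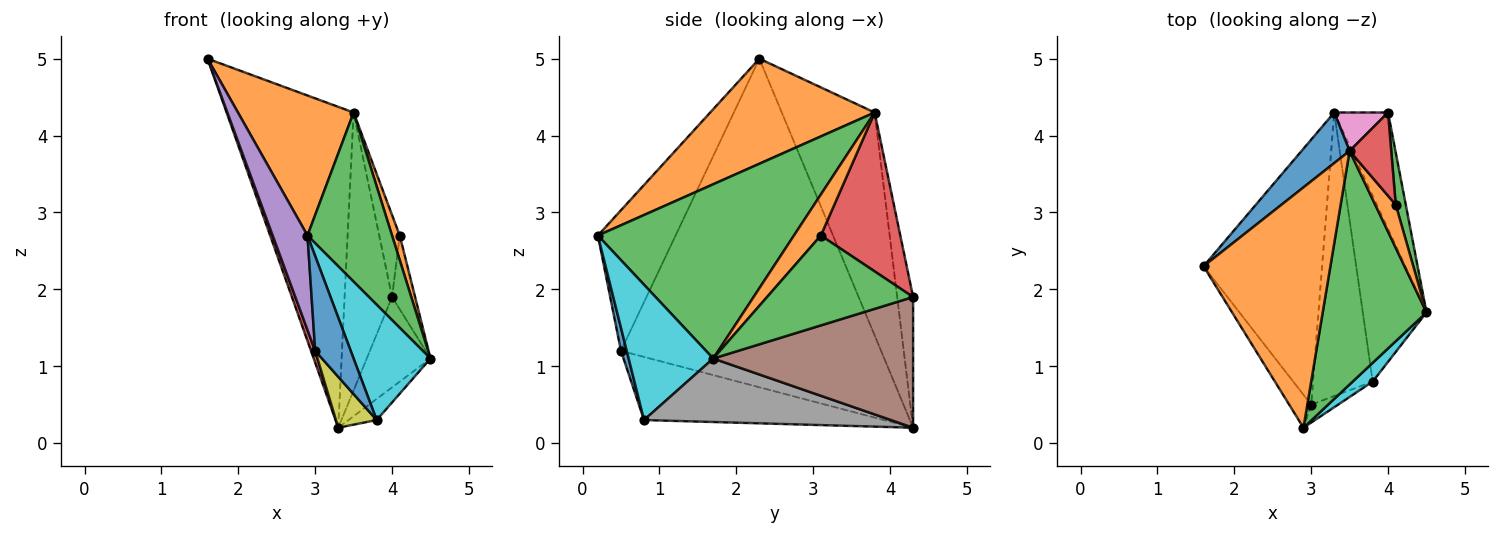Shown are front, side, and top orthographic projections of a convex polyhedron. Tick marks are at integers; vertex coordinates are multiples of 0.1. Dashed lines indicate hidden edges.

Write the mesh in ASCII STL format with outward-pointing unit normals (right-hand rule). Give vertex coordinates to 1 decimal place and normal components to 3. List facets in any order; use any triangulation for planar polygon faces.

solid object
 facet normal -0.586 0.801 0.126
  outer loop
   vertex 3.5 3.8 4.3
   vertex 3.3 4.3 0.2
   vertex 1.6 2.3 5.0
  endloop
 endfacet
 facet normal 0.582 -0.409 0.703
  outer loop
   vertex 3.5 3.8 4.3
   vertex 1.6 2.3 5.0
   vertex 2.9 0.2 2.7
  endloop
 endfacet
 facet normal 0.806 -0.348 0.480
  outer loop
   vertex 3.5 3.8 4.3
   vertex 2.9 0.2 2.7
   vertex 4.5 1.7 1.1
  endloop
 endfacet
 facet normal -0.941 -0.015 -0.339
  outer loop
   vertex 3.0 0.5 1.2
   vertex 1.6 2.3 5.0
   vertex 3.3 4.3 0.2
  endloop
 endfacet
 facet normal -0.903 -0.405 -0.141
  outer loop
   vertex 3.0 0.5 1.2
   vertex 2.9 0.2 2.7
   vertex 1.6 2.3 5.0
  endloop
 endfacet
 facet normal 0.887 0.283 -0.365
  outer loop
   vertex 4.0 4.3 1.9
   vertex 4.5 1.7 1.1
   vertex 3.3 4.3 0.2
  endloop
 endfacet
 facet normal -0.316 0.940 0.130
  outer loop
   vertex 4.0 4.3 1.9
   vertex 3.3 4.3 0.2
   vertex 3.5 3.8 4.3
  endloop
 endfacet
 facet normal 0.704 0.080 -0.706
  outer loop
   vertex 3.8 0.8 0.3
   vertex 3.3 4.3 0.2
   vertex 4.5 1.7 1.1
  endloop
 endfacet
 facet normal -0.721 -0.123 -0.682
  outer loop
   vertex 3.8 0.8 0.3
   vertex 3.0 0.5 1.2
   vertex 3.3 4.3 0.2
  endloop
 endfacet
 facet normal 0.736 -0.669 0.109
  outer loop
   vertex 3.8 0.8 0.3
   vertex 4.5 1.7 1.1
   vertex 2.9 0.2 2.7
  endloop
 endfacet
 facet normal 0.157 -0.970 -0.184
  outer loop
   vertex 3.8 0.8 0.3
   vertex 2.9 0.2 2.7
   vertex 3.0 0.5 1.2
  endloop
 endfacet
 facet normal 0.867 -0.248 0.433
  outer loop
   vertex 4.1 3.1 2.7
   vertex 3.5 3.8 4.3
   vertex 4.5 1.7 1.1
  endloop
 endfacet
 facet normal 0.982 0.155 0.110
  outer loop
   vertex 4.1 3.1 2.7
   vertex 4.5 1.7 1.1
   vertex 4.0 4.3 1.9
  endloop
 endfacet
 facet normal 0.939 0.242 0.246
  outer loop
   vertex 4.1 3.1 2.7
   vertex 4.0 4.3 1.9
   vertex 3.5 3.8 4.3
  endloop
 endfacet
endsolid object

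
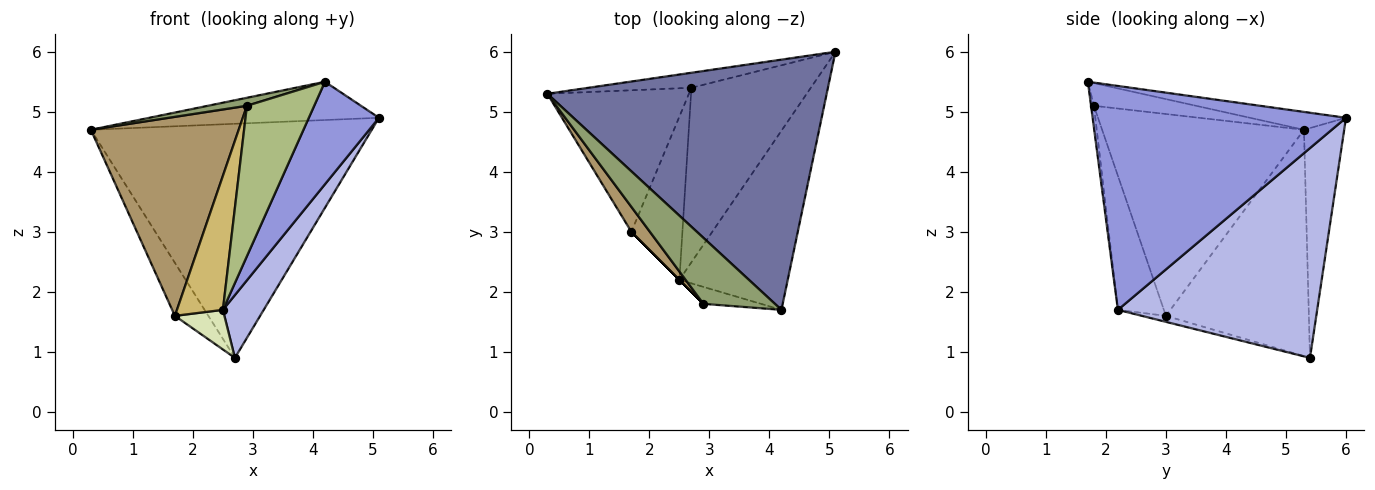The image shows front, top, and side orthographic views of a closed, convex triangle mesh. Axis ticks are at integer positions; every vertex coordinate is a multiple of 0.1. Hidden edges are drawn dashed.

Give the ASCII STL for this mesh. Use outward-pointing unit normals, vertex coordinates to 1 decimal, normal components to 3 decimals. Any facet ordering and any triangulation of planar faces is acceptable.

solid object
 facet normal -0.063 0.151 0.987
  outer loop
   vertex 4.2 1.7 5.5
   vertex 5.1 6.0 4.9
   vertex 0.3 5.3 4.7
  endloop
 endfacet
 facet normal -0.141 0.988 -0.063
  outer loop
   vertex 2.7 5.4 0.9
   vertex 0.3 5.3 4.7
   vertex 5.1 6.0 4.9
  endloop
 endfacet
 facet normal 0.873 -0.242 -0.423
  outer loop
   vertex 2.5 2.2 1.7
   vertex 5.1 6.0 4.9
   vertex 4.2 1.7 5.5
  endloop
 endfacet
 facet normal 0.856 -0.175 -0.487
  outer loop
   vertex 2.5 2.2 1.7
   vertex 2.7 5.4 0.9
   vertex 5.1 6.0 4.9
  endloop
 endfacet
 facet normal -0.300 -0.115 0.947
  outer loop
   vertex 2.9 1.8 5.1
   vertex 4.2 1.7 5.5
   vertex 0.3 5.3 4.7
  endloop
 endfacet
 facet normal -0.042 -0.993 -0.112
  outer loop
   vertex 2.9 1.8 5.1
   vertex 2.5 2.2 1.7
   vertex 4.2 1.7 5.5
  endloop
 endfacet
 facet normal -0.832 0.195 -0.520
  outer loop
   vertex 1.7 3.0 1.6
   vertex 0.3 5.3 4.7
   vertex 2.7 5.4 0.9
  endloop
 endfacet
 facet normal -0.114 -0.234 -0.966
  outer loop
   vertex 1.7 3.0 1.6
   vertex 2.7 5.4 0.9
   vertex 2.5 2.2 1.7
  endloop
 endfacet
 facet normal -0.805 -0.589 0.074
  outer loop
   vertex 1.7 3.0 1.6
   vertex 2.9 1.8 5.1
   vertex 0.3 5.3 4.7
  endloop
 endfacet
 facet normal -0.707 -0.707 0.000
  outer loop
   vertex 1.7 3.0 1.6
   vertex 2.5 2.2 1.7
   vertex 2.9 1.8 5.1
  endloop
 endfacet
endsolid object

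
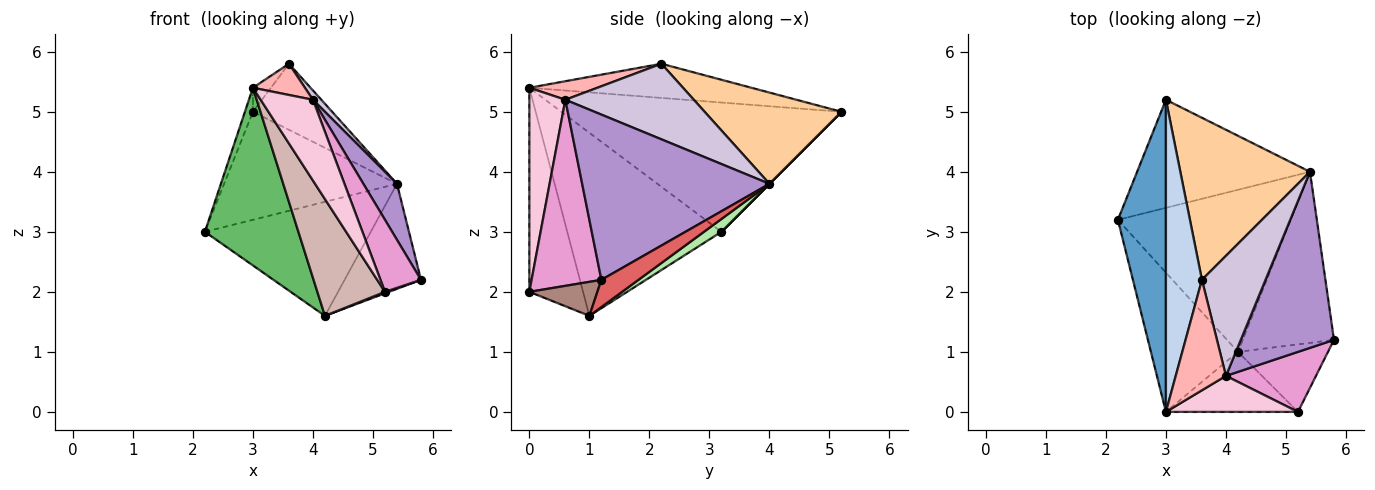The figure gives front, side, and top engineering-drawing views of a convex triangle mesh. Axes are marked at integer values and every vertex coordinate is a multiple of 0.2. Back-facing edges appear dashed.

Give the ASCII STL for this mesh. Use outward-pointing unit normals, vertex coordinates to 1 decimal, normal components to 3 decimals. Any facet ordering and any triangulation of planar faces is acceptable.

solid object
 facet normal -0.937 0.027 0.348
  outer loop
   vertex 3.0 0.0 5.4
   vertex 3.0 5.2 5.0
   vertex 2.2 3.2 3.0
  endloop
 endfacet
 facet normal -0.687 0.056 0.724
  outer loop
   vertex 3.0 0.0 5.4
   vertex 3.6 2.2 5.8
   vertex 3.0 5.2 5.0
  endloop
 endfacet
 facet normal 0.000 0.707 -0.707
  outer loop
   vertex 5.4 4.0 3.8
   vertex 2.2 3.2 3.0
   vertex 3.0 5.2 5.0
  endloop
 endfacet
 facet normal 0.546 0.316 0.776
  outer loop
   vertex 5.4 4.0 3.8
   vertex 3.0 5.2 5.0
   vertex 3.6 2.2 5.8
  endloop
 endfacet
 facet normal -0.792 -0.480 -0.377
  outer loop
   vertex 4.2 1.0 1.6
   vertex 3.0 0.0 5.4
   vertex 2.2 3.2 3.0
  endloop
 endfacet
 facet normal 0.060 0.574 -0.816
  outer loop
   vertex 4.2 1.0 1.6
   vertex 2.2 3.2 3.0
   vertex 5.4 4.0 3.8
  endloop
 endfacet
 facet normal 0.246 0.507 -0.826
  outer loop
   vertex 4.2 1.0 1.6
   vertex 5.4 4.0 3.8
   vertex 5.8 1.2 2.2
  endloop
 endfacet
 facet normal 0.335 -0.256 0.907
  outer loop
   vertex 4.0 0.6 5.2
   vertex 3.6 2.2 5.8
   vertex 3.0 0.0 5.4
  endloop
 endfacet
 facet normal 0.861 -0.154 0.485
  outer loop
   vertex 4.0 0.6 5.2
   vertex 5.8 1.2 2.2
   vertex 5.4 4.0 3.8
  endloop
 endfacet
 facet normal 0.764 -0.050 0.643
  outer loop
   vertex 4.0 0.6 5.2
   vertex 5.4 4.0 3.8
   vertex 3.6 2.2 5.8
  endloop
 endfacet
 facet normal 0.353 -0.021 -0.935
  outer loop
   vertex 5.2 0.0 2.0
   vertex 4.2 1.0 1.6
   vertex 5.8 1.2 2.2
  endloop
 endfacet
 facet normal -0.577 -0.726 -0.373
  outer loop
   vertex 5.2 0.0 2.0
   vertex 3.0 0.0 5.4
   vertex 4.2 1.0 1.6
  endloop
 endfacet
 facet normal 0.798 -0.463 0.386
  outer loop
   vertex 5.2 0.0 2.0
   vertex 5.8 1.2 2.2
   vertex 4.0 0.6 5.2
  endloop
 endfacet
 facet normal 0.533 -0.773 0.345
  outer loop
   vertex 5.2 0.0 2.0
   vertex 4.0 0.6 5.2
   vertex 3.0 0.0 5.4
  endloop
 endfacet
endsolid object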